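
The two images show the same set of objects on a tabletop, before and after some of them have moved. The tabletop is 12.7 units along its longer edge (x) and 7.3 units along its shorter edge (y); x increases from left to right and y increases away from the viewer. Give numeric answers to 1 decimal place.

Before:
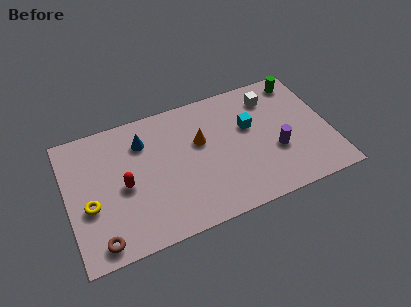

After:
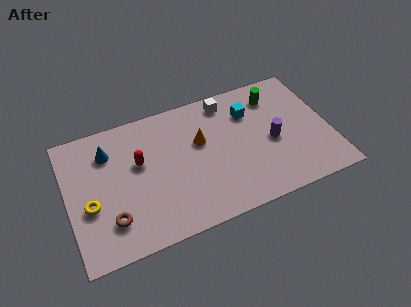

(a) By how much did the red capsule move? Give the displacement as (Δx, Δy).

(0.8, 1.0)

From the two frames, the red capsule sits at roughly (2.7, 3.4) before and (3.5, 4.4) after.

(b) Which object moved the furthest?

the white cube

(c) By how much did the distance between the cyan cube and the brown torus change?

-0.5

They were about 8.4 units apart before and 7.9 after — 0.5 units closer together.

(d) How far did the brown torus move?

1.1

From (1.3, 0.9) to (1.9, 1.8), the brown torus covered √(0.6² + 0.9²) ≈ 1.1 units.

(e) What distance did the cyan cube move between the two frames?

0.8

The cyan cube was near (8.9, 4.5) before and (9.0, 5.3) after, so it travelled √(0.1² + 0.8²) ≈ 0.8 units.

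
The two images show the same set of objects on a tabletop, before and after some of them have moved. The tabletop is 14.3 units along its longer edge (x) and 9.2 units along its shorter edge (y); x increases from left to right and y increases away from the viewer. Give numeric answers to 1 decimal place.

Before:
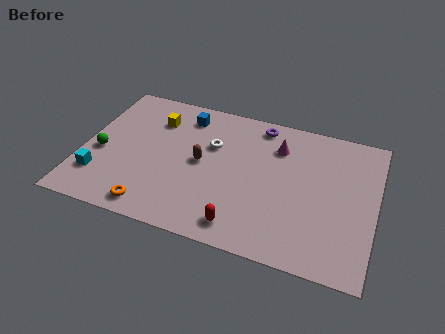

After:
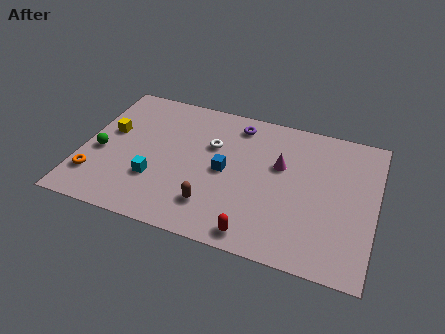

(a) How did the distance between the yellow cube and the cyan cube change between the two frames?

-1.6

The distance was about 5.1 in the first image and 3.5 in the second, so they moved 1.6 units closer together.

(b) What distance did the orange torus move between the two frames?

3.2

The orange torus moved from about (3.8, 1.1) to (0.8, 2.2), a distance of √(3.0² + 1.1²) ≈ 3.2.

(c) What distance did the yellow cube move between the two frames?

2.6

The yellow cube was near (3.3, 6.9) before and (1.2, 5.4) after, so it travelled √(2.1² + 1.5²) ≈ 2.6 units.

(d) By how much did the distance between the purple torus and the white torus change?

-0.9

The distance was about 3.0 in the first image and 2.1 in the second, so they moved 0.9 units closer together.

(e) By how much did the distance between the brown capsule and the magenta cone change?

+0.5

Before: roughly 4.2 units apart; after: 4.7. That's 0.5 units further apart.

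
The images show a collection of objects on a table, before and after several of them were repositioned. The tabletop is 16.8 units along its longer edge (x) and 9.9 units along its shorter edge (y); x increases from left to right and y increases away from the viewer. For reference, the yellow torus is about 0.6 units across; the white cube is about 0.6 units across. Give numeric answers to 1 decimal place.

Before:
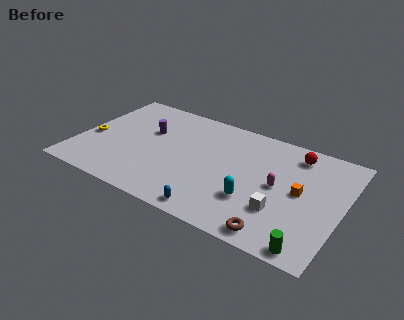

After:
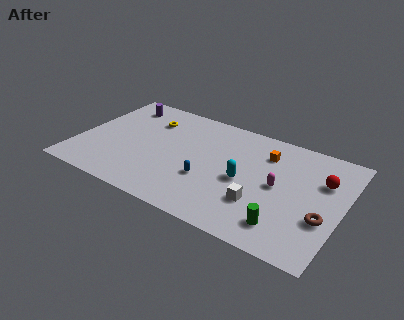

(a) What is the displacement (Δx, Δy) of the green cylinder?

(-1.7, 1.0)

The green cylinder started near (15.3, 0.9) and ended near (13.6, 1.9).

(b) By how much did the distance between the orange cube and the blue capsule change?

-1.3

The distance was about 6.4 in the first image and 5.1 in the second, so they moved 1.3 units closer together.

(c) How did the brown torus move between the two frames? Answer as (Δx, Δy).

(2.6, 2.4)

From the two frames, the brown torus sits at roughly (13.2, 1.1) before and (15.8, 3.5) after.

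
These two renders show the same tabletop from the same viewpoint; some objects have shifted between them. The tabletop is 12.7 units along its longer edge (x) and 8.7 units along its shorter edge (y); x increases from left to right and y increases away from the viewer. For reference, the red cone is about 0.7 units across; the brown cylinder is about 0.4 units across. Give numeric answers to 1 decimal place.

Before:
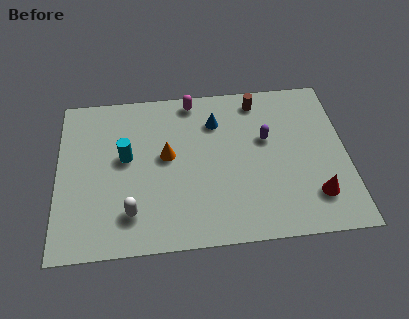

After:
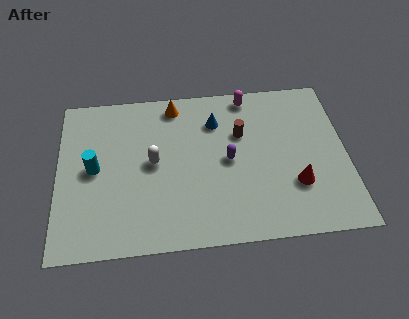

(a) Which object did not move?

the blue cone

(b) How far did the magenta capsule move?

2.5

The magenta capsule was near (6.0, 7.8) before and (8.5, 7.8) after, so it travelled √(2.5² + 0.0²) ≈ 2.5 units.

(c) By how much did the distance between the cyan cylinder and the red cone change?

+0.3

They were about 8.7 units apart before and 9.0 after — 0.3 units further apart.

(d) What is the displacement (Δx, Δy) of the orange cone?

(0.4, 2.8)

The orange cone started near (4.8, 4.8) and ended near (5.2, 7.6).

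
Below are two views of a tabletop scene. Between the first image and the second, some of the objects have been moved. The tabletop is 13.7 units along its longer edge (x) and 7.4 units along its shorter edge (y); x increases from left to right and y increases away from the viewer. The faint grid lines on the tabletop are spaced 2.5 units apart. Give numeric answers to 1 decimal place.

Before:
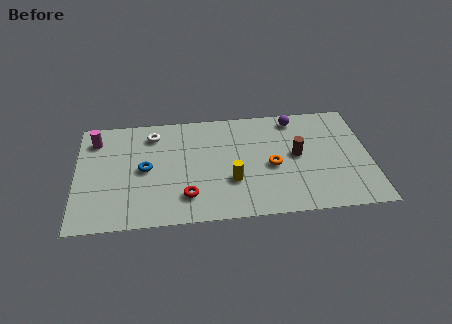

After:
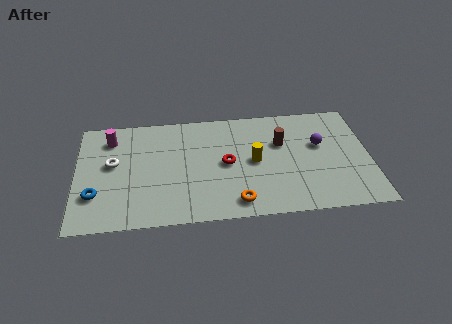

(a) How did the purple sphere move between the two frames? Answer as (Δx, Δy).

(1.1, -1.9)

From the two frames, the purple sphere sits at roughly (10.3, 6.4) before and (11.4, 4.5) after.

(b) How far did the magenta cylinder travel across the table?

0.7

The magenta cylinder moved from about (0.9, 5.9) to (1.6, 5.9), a distance of √(0.7² + 0.0²) ≈ 0.7.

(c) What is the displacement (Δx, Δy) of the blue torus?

(-2.3, -1.5)

The blue torus started near (3.2, 3.7) and ended near (0.9, 2.2).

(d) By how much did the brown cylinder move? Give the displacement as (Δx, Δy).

(-0.7, 0.9)

From the two frames, the brown cylinder sits at roughly (10.3, 3.9) before and (9.6, 4.8) after.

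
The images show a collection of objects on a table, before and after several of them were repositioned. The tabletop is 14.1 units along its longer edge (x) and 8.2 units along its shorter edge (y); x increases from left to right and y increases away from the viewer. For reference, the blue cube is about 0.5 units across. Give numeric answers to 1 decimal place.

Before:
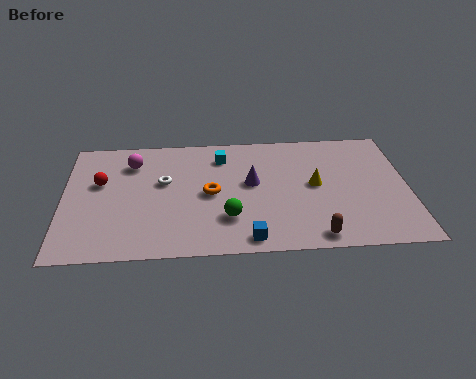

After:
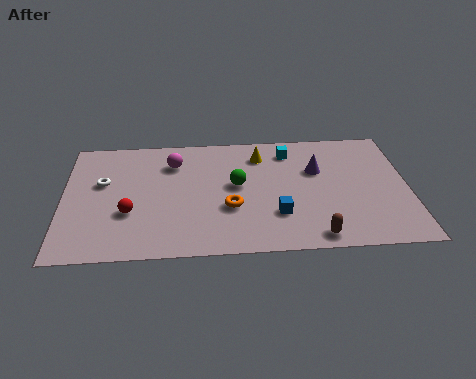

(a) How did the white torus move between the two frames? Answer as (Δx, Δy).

(-2.5, 0.1)

The white torus started near (4.1, 4.9) and ended near (1.6, 5.0).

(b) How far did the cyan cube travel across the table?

2.8

The cyan cube moved from about (6.5, 6.5) to (9.3, 6.7), a distance of √(2.8² + 0.2²) ≈ 2.8.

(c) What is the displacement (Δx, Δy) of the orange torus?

(0.8, -1.0)

From the two frames, the orange torus sits at roughly (6.0, 4.0) before and (6.8, 3.0) after.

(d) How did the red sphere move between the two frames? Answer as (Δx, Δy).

(1.2, -2.1)

The red sphere was at about (1.5, 5.0) and moved to about (2.7, 2.9).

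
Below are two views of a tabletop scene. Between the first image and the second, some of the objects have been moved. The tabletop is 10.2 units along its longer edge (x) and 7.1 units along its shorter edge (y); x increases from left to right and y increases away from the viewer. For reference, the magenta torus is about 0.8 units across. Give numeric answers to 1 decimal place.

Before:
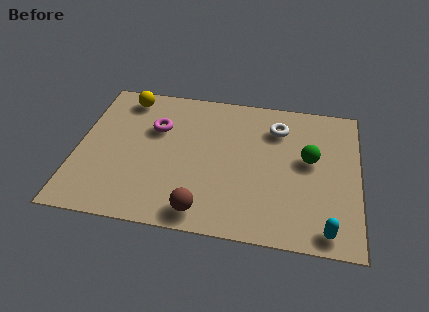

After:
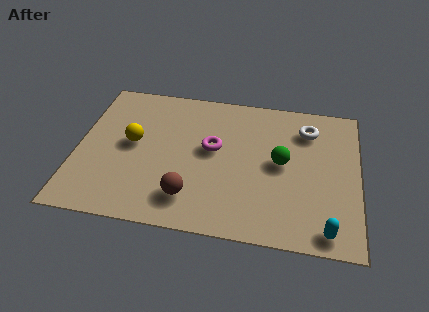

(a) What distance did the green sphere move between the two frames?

1.0

From (8.4, 4.0) to (7.4, 3.7), the green sphere covered √(1.0² + 0.3²) ≈ 1.0 units.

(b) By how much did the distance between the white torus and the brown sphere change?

+0.6

They were about 5.1 units apart before and 5.7 after — 0.6 units further apart.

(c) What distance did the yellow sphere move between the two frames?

2.3

From (1.6, 6.1) to (2.0, 3.8), the yellow sphere covered √(0.4² + 2.3²) ≈ 2.3 units.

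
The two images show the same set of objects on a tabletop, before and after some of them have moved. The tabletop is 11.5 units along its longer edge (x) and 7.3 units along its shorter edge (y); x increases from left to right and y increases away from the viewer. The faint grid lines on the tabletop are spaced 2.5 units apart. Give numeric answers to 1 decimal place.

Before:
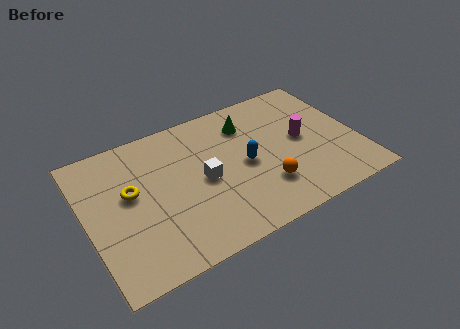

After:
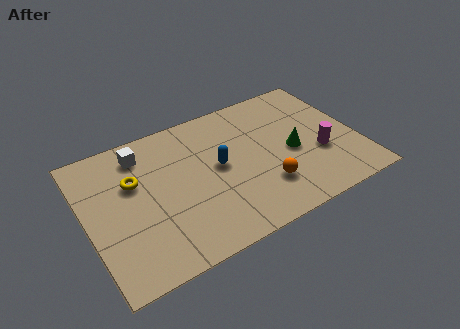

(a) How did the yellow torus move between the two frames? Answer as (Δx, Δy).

(0.2, 0.5)

The yellow torus was at about (1.9, 4.2) and moved to about (2.1, 4.7).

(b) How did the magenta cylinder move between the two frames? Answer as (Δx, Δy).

(0.6, -1.1)

The magenta cylinder was at about (9.2, 3.8) and moved to about (9.8, 2.7).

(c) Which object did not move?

the orange sphere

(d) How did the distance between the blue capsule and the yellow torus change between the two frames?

-1.3

Before: roughly 4.9 units apart; after: 3.6. That's 1.3 units closer together.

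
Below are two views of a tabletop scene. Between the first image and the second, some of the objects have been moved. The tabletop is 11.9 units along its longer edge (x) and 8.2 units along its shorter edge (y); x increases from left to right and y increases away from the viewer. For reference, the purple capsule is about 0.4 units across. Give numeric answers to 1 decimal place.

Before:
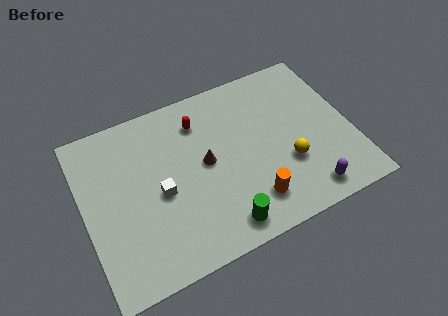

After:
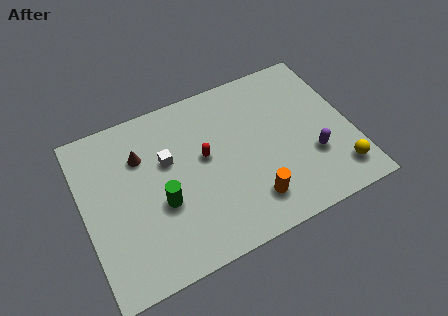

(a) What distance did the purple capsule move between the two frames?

1.7

The purple capsule was near (9.5, 1.1) before and (10.0, 2.7) after, so it travelled √(0.5² + 1.6²) ≈ 1.7 units.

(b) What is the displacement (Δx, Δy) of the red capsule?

(0.0, -1.8)

The red capsule started near (5.4, 6.4) and ended near (5.4, 4.6).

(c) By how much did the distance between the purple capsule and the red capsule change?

-1.7

The distance was about 6.7 in the first image and 5.0 in the second, so they moved 1.7 units closer together.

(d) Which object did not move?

the orange cylinder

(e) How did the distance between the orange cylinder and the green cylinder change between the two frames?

+2.6

The distance was about 1.5 in the first image and 4.1 in the second, so they moved 2.6 units further apart.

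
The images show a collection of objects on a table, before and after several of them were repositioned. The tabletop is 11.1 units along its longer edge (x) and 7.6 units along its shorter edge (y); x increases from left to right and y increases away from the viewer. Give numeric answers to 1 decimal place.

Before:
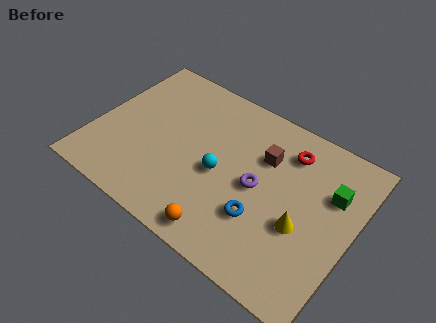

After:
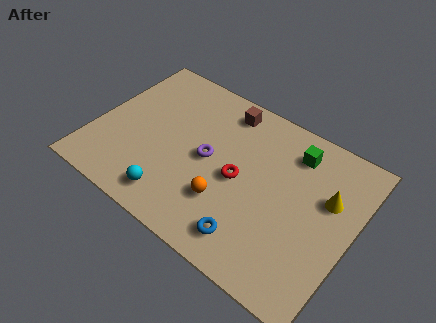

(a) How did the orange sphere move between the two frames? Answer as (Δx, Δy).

(-0.2, 1.4)

From the two frames, the orange sphere sits at roughly (6.2, 0.9) before and (6.0, 2.3) after.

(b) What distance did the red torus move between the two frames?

2.9

The red torus moved from about (8.0, 6.0) to (6.3, 3.6), a distance of √(1.7² + 2.4²) ≈ 2.9.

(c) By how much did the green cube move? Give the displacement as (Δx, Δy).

(-1.8, 1.0)

From the two frames, the green cube sits at roughly (10.0, 5.1) before and (8.2, 6.1) after.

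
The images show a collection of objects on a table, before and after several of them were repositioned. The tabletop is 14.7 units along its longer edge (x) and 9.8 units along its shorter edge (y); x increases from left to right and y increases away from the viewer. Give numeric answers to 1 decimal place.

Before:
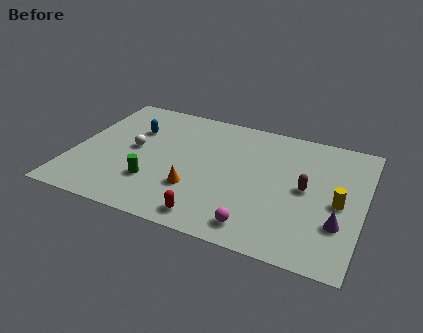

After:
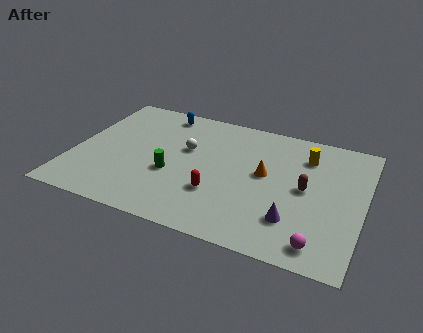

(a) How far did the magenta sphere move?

3.1

The magenta sphere was near (9.7, 1.4) before and (12.8, 1.3) after, so it travelled √(3.1² + 0.1²) ≈ 3.1 units.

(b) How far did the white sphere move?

2.8

From (3.0, 5.1) to (5.6, 6.0), the white sphere covered √(2.6² + 0.9²) ≈ 2.8 units.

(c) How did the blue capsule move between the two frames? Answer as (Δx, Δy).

(1.2, 1.9)

The blue capsule was at about (2.8, 6.7) and moved to about (4.0, 8.6).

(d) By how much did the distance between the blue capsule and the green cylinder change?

+0.7

The distance was about 4.2 in the first image and 4.9 in the second, so they moved 0.7 units further apart.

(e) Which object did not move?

the brown capsule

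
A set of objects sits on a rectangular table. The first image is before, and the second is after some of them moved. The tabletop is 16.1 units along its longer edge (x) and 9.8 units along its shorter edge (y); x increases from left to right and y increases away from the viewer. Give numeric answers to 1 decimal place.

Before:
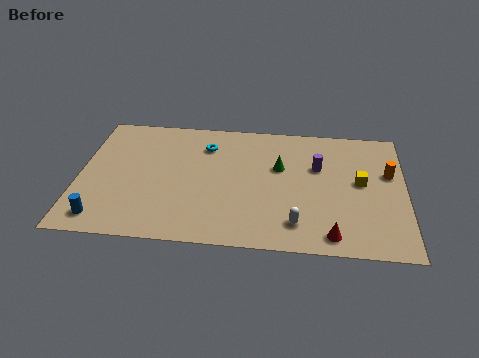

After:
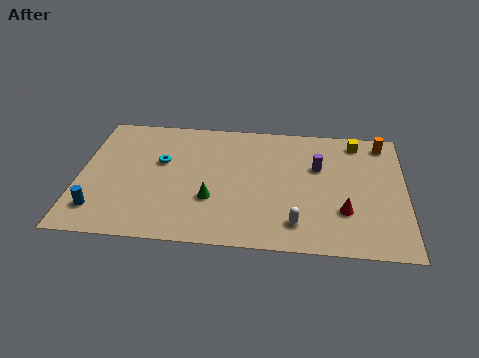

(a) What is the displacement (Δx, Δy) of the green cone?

(-3.3, -2.8)

From the two frames, the green cone sits at roughly (9.9, 6.1) before and (6.6, 3.3) after.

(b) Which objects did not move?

the white capsule and the purple cylinder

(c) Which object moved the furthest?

the green cone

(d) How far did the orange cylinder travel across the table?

2.4

From (15.3, 6.1) to (15.0, 8.5), the orange cylinder covered √(0.3² + 2.4²) ≈ 2.4 units.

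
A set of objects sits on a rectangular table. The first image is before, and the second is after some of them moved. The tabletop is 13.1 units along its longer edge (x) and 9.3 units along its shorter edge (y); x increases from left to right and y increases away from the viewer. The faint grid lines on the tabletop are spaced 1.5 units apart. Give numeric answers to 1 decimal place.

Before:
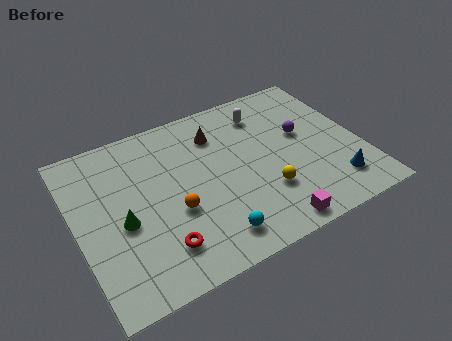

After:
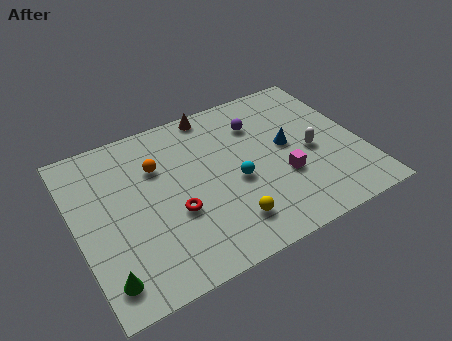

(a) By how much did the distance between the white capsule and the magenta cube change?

-4.8

The distance was about 6.5 in the first image and 1.7 in the second, so they moved 4.8 units closer together.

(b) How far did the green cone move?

2.7

The green cone was near (2.0, 4.0) before and (0.9, 1.5) after, so it travelled √(1.1² + 2.5²) ≈ 2.7 units.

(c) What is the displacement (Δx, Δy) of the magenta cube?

(1.0, 2.4)

The magenta cube was at about (8.3, 0.9) and moved to about (9.3, 3.3).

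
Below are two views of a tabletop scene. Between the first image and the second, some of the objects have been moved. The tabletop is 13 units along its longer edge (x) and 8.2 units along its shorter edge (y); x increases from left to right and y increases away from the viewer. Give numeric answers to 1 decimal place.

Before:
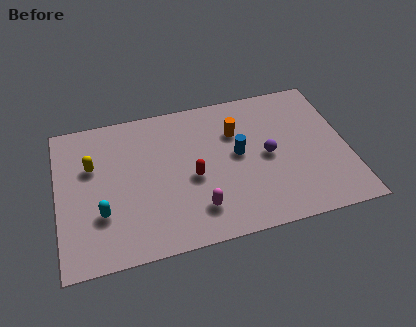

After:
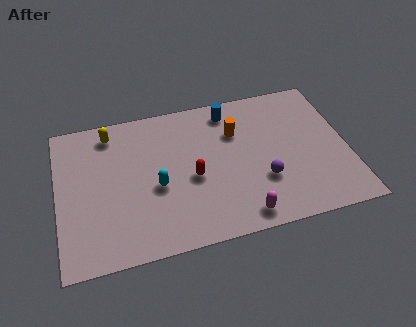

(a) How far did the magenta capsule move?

2.1

The magenta capsule was near (6.1, 1.8) before and (8.0, 1.0) after, so it travelled √(1.9² + 0.8²) ≈ 2.1 units.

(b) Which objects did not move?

the red capsule and the orange cylinder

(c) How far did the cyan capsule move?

2.7

From (1.9, 2.6) to (4.4, 3.5), the cyan capsule covered √(2.5² + 0.9²) ≈ 2.7 units.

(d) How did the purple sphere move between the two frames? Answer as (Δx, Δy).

(-0.3, -1.3)

The purple sphere was at about (9.4, 4.0) and moved to about (9.1, 2.7).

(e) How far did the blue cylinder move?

2.6

The blue cylinder was near (8.1, 4.4) before and (7.9, 7.0) after, so it travelled √(0.2² + 2.6²) ≈ 2.6 units.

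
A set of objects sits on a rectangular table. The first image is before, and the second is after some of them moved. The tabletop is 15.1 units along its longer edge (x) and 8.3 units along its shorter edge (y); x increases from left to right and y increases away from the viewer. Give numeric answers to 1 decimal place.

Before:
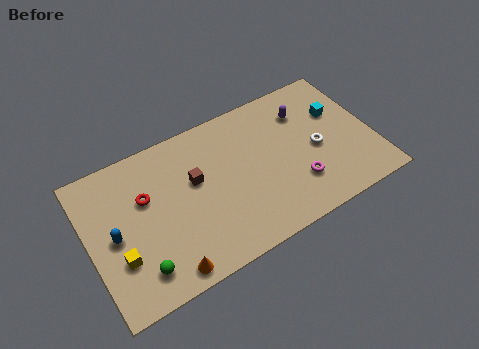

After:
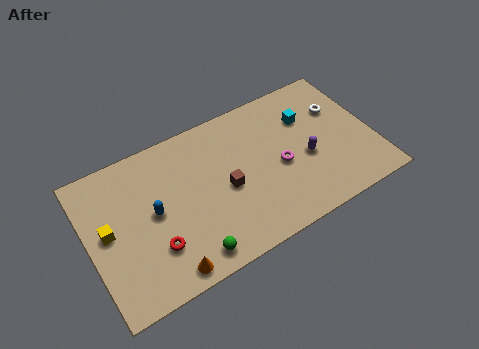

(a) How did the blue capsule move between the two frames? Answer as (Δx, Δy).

(2.1, 0.3)

The blue capsule was at about (1.3, 4.0) and moved to about (3.4, 4.3).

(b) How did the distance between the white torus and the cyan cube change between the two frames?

-0.4

Before: roughly 2.1 units apart; after: 1.7. That's 0.4 units closer together.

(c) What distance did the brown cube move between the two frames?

1.9

From (5.7, 5.0) to (7.2, 3.8), the brown cube covered √(1.5² + 1.2²) ≈ 1.9 units.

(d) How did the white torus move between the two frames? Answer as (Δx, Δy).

(1.5, 1.8)

The white torus started near (12.1, 3.8) and ended near (13.6, 5.6).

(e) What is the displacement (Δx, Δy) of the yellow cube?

(-0.4, 1.7)

The yellow cube was at about (1.4, 2.7) and moved to about (1.0, 4.4).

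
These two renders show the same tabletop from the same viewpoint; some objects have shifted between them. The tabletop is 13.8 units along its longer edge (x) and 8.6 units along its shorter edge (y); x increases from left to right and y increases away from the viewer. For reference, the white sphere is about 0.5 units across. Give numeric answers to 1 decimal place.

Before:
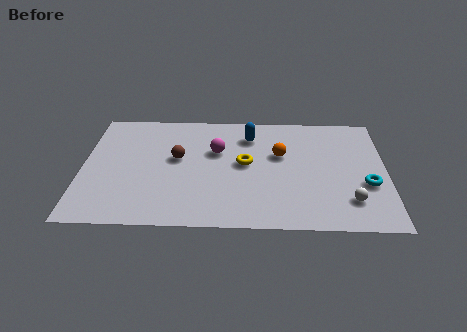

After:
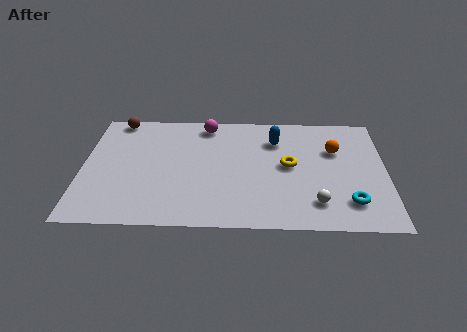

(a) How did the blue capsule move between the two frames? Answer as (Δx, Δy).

(1.2, -0.3)

The blue capsule was at about (7.6, 6.7) and moved to about (8.8, 6.4).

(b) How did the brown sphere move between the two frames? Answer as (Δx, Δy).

(-2.8, 2.9)

From the two frames, the brown sphere sits at roughly (4.3, 4.9) before and (1.5, 7.8) after.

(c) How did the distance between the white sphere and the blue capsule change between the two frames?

-1.6

Before: roughly 6.5 units apart; after: 4.9. That's 1.6 units closer together.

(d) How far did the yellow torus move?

2.0

From (7.4, 4.6) to (9.4, 4.5), the yellow torus covered √(2.0² + 0.1²) ≈ 2.0 units.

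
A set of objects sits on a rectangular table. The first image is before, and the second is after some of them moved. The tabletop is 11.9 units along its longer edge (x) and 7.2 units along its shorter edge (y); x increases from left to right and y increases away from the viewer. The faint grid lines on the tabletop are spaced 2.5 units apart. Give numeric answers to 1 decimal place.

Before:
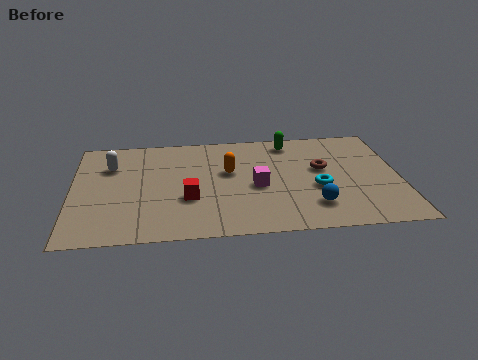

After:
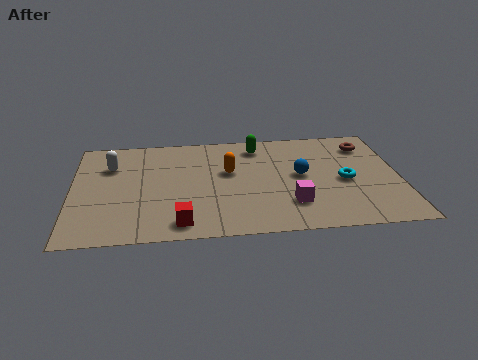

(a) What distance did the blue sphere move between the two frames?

2.1

The blue sphere moved from about (8.7, 1.7) to (8.3, 3.8), a distance of √(0.4² + 2.1²) ≈ 2.1.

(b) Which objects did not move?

the orange capsule and the white capsule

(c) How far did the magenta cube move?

1.8

The magenta cube moved from about (6.7, 3.2) to (7.9, 1.9), a distance of √(1.2² + 1.3²) ≈ 1.8.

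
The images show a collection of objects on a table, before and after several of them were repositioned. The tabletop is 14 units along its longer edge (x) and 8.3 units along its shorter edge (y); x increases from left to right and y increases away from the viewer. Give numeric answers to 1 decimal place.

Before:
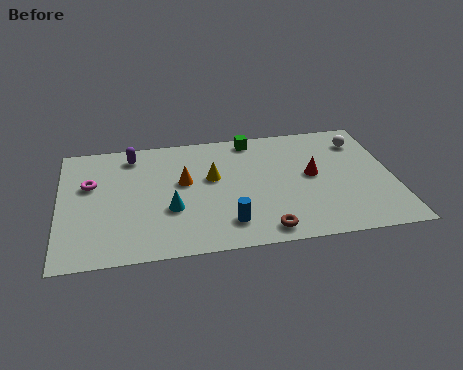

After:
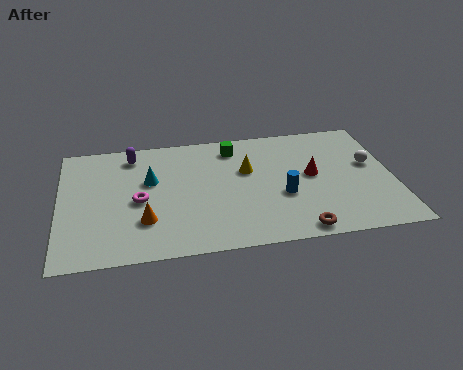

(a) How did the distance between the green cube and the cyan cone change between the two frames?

-1.7

Before: roughly 5.7 units apart; after: 4.0. That's 1.7 units closer together.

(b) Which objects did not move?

the red cone and the purple capsule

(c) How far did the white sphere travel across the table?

1.7

The white sphere was near (12.8, 6.5) before and (13.1, 4.8) after, so it travelled √(0.3² + 1.7²) ≈ 1.7 units.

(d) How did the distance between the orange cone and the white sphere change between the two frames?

+2.1

They were about 7.8 units apart before and 9.9 after — 2.1 units further apart.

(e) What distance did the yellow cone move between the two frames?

1.5

The yellow cone moved from about (6.4, 4.9) to (7.9, 5.2), a distance of √(1.5² + 0.3²) ≈ 1.5.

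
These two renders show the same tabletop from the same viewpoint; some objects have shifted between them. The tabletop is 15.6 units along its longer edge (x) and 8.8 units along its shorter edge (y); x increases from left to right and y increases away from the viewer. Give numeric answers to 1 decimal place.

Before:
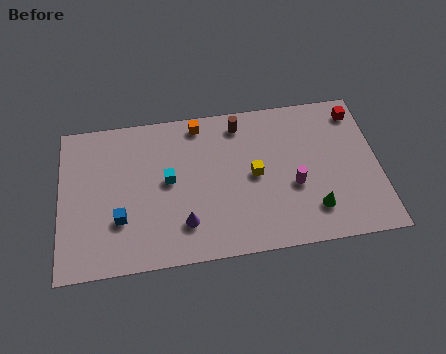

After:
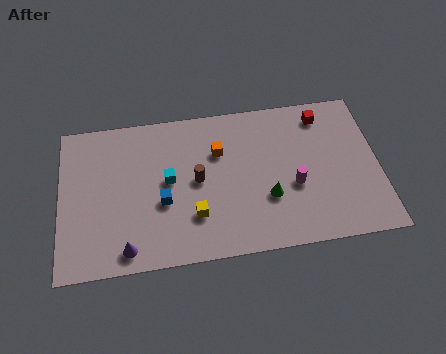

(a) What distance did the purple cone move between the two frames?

3.0

The purple cone was near (6.0, 2.1) before and (3.2, 1.1) after, so it travelled √(2.8² + 1.0²) ≈ 3.0 units.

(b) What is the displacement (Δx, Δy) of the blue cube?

(2.1, 0.7)

The blue cube was at about (2.9, 2.8) and moved to about (5.0, 3.5).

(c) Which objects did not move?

the magenta cylinder and the cyan cube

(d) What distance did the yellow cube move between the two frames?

3.6

The yellow cube was near (9.5, 4.4) before and (6.5, 2.5) after, so it travelled √(3.0² + 1.9²) ≈ 3.6 units.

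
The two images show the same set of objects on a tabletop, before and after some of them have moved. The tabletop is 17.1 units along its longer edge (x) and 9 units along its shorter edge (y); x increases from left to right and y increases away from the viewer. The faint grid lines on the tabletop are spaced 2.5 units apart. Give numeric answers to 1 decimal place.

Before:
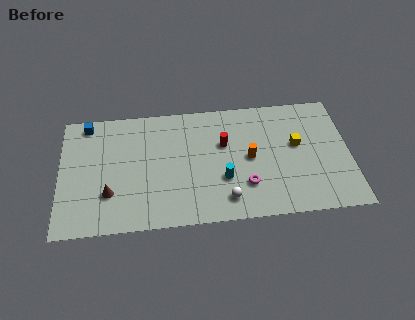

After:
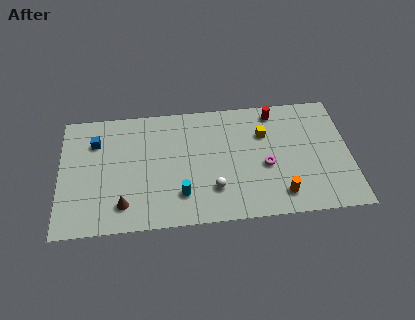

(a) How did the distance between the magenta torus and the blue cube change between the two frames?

-0.4

Before: roughly 10.8 units apart; after: 10.4. That's 0.4 units closer together.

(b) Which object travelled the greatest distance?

the red cylinder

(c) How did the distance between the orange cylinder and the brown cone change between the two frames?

+0.7

The distance was about 8.5 in the first image and 9.2 in the second, so they moved 0.7 units further apart.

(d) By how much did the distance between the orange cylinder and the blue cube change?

+1.7

The distance was about 10.2 in the first image and 11.9 in the second, so they moved 1.7 units further apart.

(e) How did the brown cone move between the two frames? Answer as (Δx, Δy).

(0.8, -0.9)

The brown cone started near (2.9, 2.7) and ended near (3.7, 1.8).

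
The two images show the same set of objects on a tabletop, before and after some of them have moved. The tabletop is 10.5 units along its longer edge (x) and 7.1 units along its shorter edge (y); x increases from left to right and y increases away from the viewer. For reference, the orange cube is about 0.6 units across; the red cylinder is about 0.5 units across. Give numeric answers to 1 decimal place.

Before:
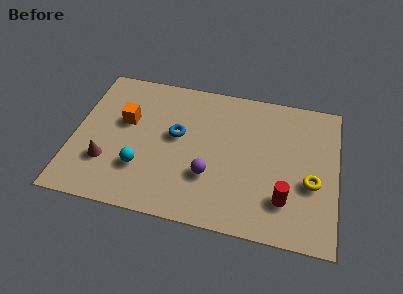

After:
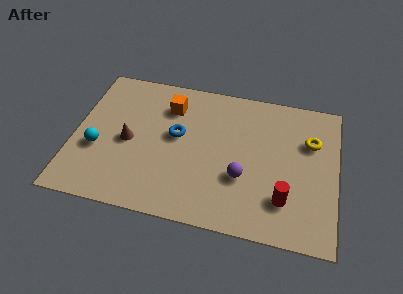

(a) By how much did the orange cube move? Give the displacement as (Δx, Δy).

(1.7, 1.1)

The orange cube was at about (2.0, 4.3) and moved to about (3.7, 5.4).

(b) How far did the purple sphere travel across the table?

1.3

From (5.5, 2.3) to (6.8, 2.5), the purple sphere covered √(1.3² + 0.2²) ≈ 1.3 units.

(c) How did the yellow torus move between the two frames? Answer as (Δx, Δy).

(-0.1, 2.0)

The yellow torus started near (9.5, 2.8) and ended near (9.4, 4.8).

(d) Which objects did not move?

the blue torus and the red cylinder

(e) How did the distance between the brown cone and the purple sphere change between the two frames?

+0.6

The distance was about 4.1 in the first image and 4.7 in the second, so they moved 0.6 units further apart.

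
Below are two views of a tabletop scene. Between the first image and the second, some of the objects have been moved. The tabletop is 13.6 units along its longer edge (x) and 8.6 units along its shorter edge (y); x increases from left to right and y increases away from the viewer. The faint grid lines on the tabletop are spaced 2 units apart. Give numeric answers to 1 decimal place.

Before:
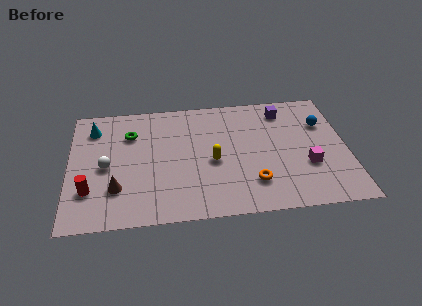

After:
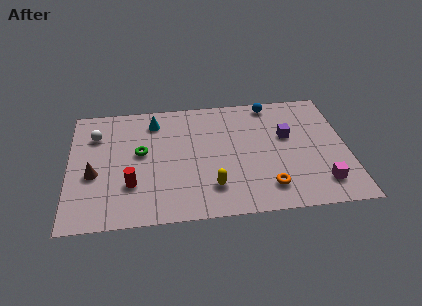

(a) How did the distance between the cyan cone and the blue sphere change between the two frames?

-5.5

Before: roughly 11.3 units apart; after: 5.8. That's 5.5 units closer together.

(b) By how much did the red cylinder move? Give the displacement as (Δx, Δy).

(2.0, 0.2)

The red cylinder started near (1.0, 2.4) and ended near (3.0, 2.6).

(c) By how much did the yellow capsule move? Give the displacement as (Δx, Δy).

(-0.1, -1.8)

The yellow capsule was at about (7.0, 3.8) and moved to about (6.9, 2.0).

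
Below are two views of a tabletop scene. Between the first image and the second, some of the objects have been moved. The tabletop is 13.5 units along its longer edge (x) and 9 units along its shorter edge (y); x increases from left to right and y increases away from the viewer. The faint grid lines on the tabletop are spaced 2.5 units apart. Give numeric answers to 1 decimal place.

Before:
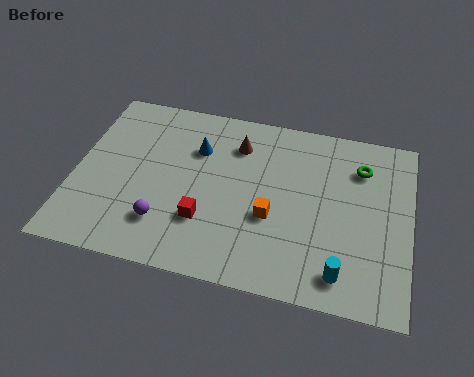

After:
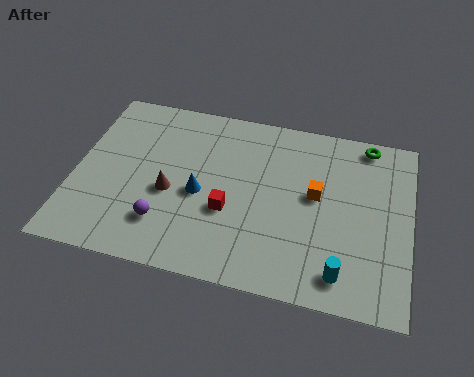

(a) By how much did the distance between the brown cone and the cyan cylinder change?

+0.3

They were about 7.1 units apart before and 7.4 after — 0.3 units further apart.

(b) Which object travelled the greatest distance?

the brown cone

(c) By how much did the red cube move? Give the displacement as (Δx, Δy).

(0.9, 0.7)

The red cube started near (5.4, 2.7) and ended near (6.3, 3.4).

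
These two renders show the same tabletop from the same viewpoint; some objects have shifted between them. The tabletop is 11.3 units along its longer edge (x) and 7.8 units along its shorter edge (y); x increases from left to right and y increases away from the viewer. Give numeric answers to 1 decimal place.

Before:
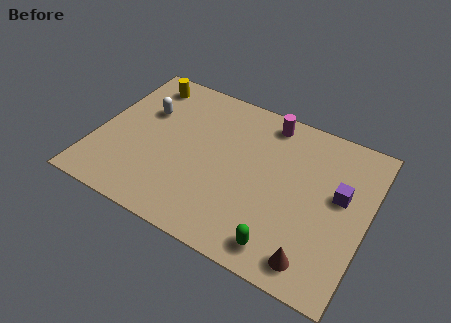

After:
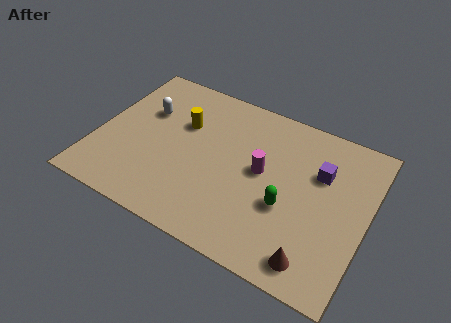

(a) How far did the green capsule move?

1.9

From (8.2, 1.1) to (8.1, 3.0), the green capsule covered √(0.1² + 1.9²) ≈ 1.9 units.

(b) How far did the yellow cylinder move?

2.4

The yellow cylinder was near (1.5, 6.6) before and (3.4, 5.1) after, so it travelled √(1.9² + 1.5²) ≈ 2.4 units.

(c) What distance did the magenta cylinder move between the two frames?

2.6

The magenta cylinder was near (6.8, 6.8) before and (6.9, 4.2) after, so it travelled √(0.1² + 2.6²) ≈ 2.6 units.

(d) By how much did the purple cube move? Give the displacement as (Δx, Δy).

(-0.9, 0.7)

The purple cube started near (10.1, 4.5) and ended near (9.2, 5.2).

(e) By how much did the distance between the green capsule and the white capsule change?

-0.9

They were about 7.5 units apart before and 6.6 after — 0.9 units closer together.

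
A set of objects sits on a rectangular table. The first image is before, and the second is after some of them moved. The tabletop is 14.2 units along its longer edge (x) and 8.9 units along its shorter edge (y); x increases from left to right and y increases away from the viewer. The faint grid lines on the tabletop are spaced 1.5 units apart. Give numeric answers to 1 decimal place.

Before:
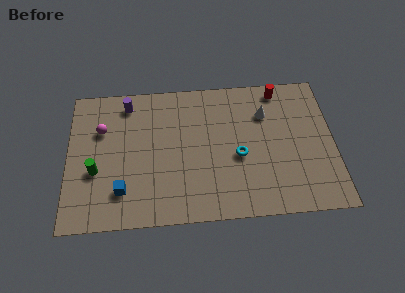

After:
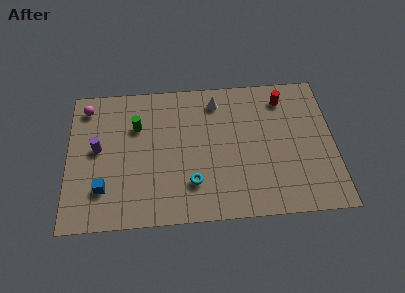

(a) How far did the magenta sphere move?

1.7

The magenta sphere moved from about (1.8, 6.0) to (1.0, 7.5), a distance of √(0.8² + 1.5²) ≈ 1.7.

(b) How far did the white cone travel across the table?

2.8

From (10.6, 6.4) to (8.0, 7.4), the white cone covered √(2.6² + 1.0²) ≈ 2.8 units.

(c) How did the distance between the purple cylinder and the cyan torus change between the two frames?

-1.4

The distance was about 7.0 in the first image and 5.6 in the second, so they moved 1.4 units closer together.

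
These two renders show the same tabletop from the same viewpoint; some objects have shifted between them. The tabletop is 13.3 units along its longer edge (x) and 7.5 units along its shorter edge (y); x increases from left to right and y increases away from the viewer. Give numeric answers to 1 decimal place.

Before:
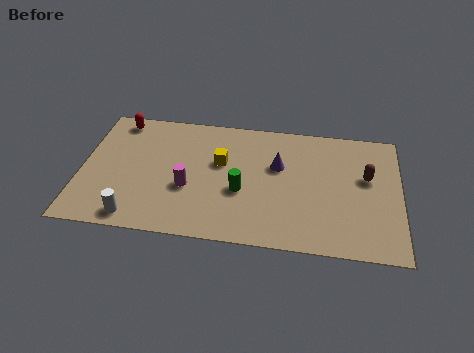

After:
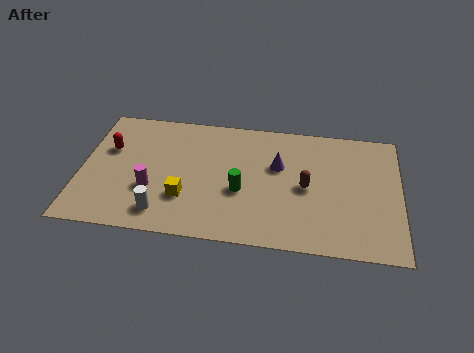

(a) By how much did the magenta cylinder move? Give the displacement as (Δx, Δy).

(-1.5, -0.3)

The magenta cylinder started near (4.5, 2.9) and ended near (3.0, 2.6).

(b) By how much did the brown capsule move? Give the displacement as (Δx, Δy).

(-2.5, -0.9)

The brown capsule started near (11.9, 4.5) and ended near (9.4, 3.6).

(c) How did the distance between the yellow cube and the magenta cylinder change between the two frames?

-0.7

They were about 2.1 units apart before and 1.4 after — 0.7 units closer together.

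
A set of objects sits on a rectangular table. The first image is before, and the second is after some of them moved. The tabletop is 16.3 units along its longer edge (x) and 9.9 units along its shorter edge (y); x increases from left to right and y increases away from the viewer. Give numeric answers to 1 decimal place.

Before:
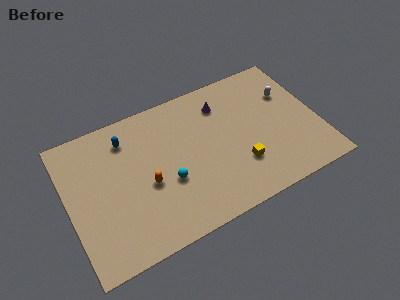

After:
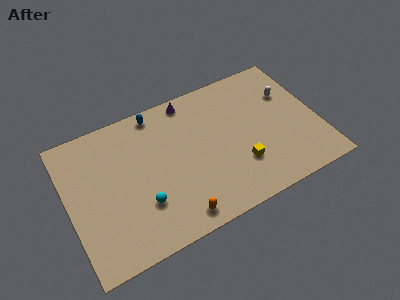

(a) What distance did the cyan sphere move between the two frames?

2.0

The cyan sphere moved from about (6.3, 3.8) to (4.5, 3.0), a distance of √(1.8² + 0.8²) ≈ 2.0.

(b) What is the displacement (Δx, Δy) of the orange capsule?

(1.5, -3.0)

The orange capsule was at about (5.0, 4.2) and moved to about (6.5, 1.2).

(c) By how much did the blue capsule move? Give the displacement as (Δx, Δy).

(2.1, 1.0)

The blue capsule was at about (4.1, 7.9) and moved to about (6.2, 8.9).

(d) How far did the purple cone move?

2.3

From (10.4, 7.7) to (8.4, 8.9), the purple cone covered √(2.0² + 1.2²) ≈ 2.3 units.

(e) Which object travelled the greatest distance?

the orange capsule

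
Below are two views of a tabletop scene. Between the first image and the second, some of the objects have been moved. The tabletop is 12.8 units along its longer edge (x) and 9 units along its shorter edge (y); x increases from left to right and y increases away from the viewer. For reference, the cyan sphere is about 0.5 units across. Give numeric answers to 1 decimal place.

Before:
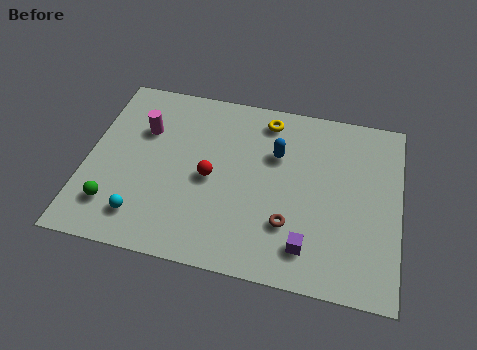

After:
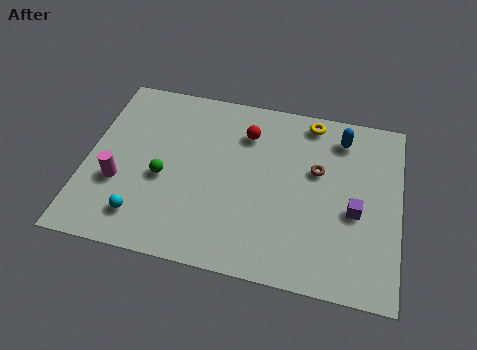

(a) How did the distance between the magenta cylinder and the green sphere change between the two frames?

-2.3

Before: roughly 4.2 units apart; after: 1.9. That's 2.3 units closer together.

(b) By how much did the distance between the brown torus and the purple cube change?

+1.1

They were about 1.2 units apart before and 2.3 after — 1.1 units further apart.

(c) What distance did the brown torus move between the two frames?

3.1

The brown torus was near (8.4, 2.6) before and (9.4, 5.5) after, so it travelled √(1.0² + 2.9²) ≈ 3.1 units.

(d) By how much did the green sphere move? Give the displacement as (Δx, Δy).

(1.9, 1.8)

The green sphere started near (1.3, 2.0) and ended near (3.2, 3.8).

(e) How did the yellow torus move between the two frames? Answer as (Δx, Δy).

(1.8, 0.3)

The yellow torus started near (7.2, 7.7) and ended near (9.0, 8.0).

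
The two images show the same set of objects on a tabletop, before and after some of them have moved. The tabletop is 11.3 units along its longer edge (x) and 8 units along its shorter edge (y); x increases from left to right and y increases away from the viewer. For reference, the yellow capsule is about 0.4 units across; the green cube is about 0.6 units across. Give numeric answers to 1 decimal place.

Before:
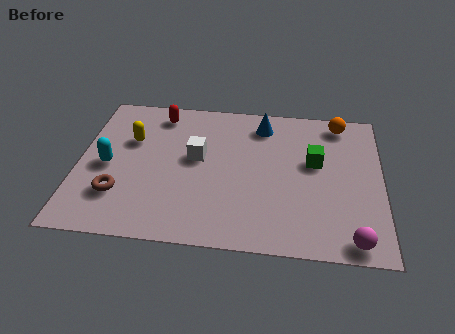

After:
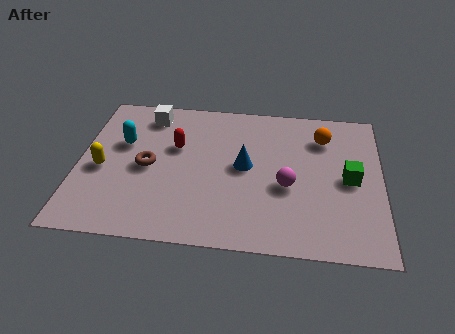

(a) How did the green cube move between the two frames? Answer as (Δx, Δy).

(1.3, -0.8)

The green cube started near (8.8, 4.7) and ended near (10.1, 3.9).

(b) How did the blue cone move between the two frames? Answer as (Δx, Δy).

(-0.6, -2.4)

The blue cone was at about (6.8, 6.6) and moved to about (6.2, 4.2).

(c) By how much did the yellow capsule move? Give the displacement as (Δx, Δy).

(-1.0, -1.7)

The yellow capsule was at about (1.9, 5.2) and moved to about (0.9, 3.5).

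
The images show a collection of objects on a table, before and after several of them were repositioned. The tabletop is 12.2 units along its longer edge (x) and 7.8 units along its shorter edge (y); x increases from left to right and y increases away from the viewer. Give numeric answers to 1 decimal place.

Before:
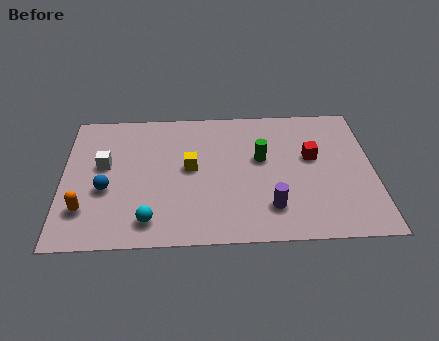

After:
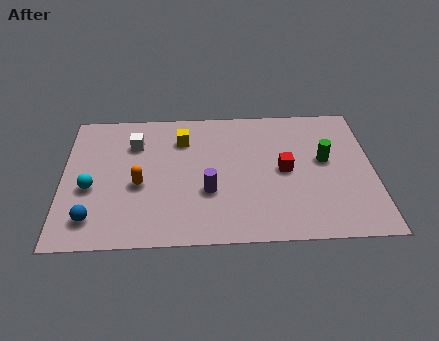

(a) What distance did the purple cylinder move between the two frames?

2.6

The purple cylinder was near (8.1, 1.8) before and (5.7, 2.8) after, so it travelled √(2.4² + 1.0²) ≈ 2.6 units.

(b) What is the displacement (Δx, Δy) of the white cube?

(1.2, 1.2)

The white cube started near (1.6, 4.5) and ended near (2.8, 5.7).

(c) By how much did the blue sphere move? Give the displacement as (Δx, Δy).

(-0.5, -1.6)

The blue sphere started near (1.7, 3.1) and ended near (1.2, 1.5).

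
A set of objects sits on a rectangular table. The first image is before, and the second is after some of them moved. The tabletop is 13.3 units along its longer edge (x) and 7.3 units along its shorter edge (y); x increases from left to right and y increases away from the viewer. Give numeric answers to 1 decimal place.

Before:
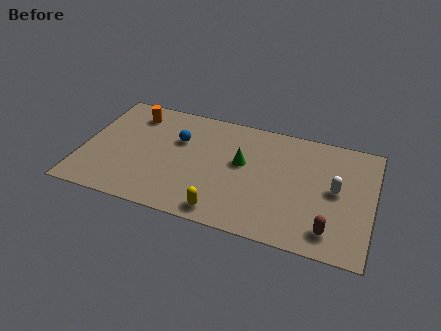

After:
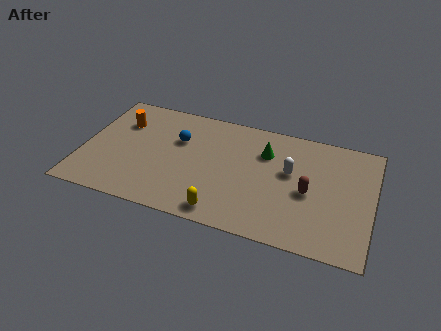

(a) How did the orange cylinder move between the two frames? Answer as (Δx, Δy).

(-0.5, -0.7)

From the two frames, the orange cylinder sits at roughly (2.1, 5.9) before and (1.6, 5.2) after.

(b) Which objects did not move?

the yellow capsule and the blue sphere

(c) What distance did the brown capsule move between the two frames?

2.3

The brown capsule was near (11.5, 1.3) before and (10.4, 3.3) after, so it travelled √(1.1² + 2.0²) ≈ 2.3 units.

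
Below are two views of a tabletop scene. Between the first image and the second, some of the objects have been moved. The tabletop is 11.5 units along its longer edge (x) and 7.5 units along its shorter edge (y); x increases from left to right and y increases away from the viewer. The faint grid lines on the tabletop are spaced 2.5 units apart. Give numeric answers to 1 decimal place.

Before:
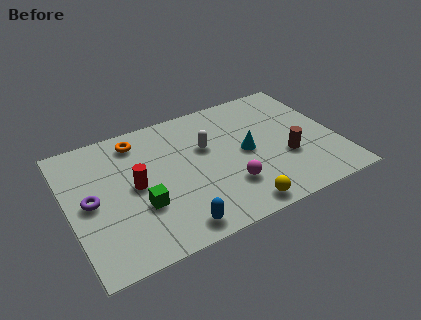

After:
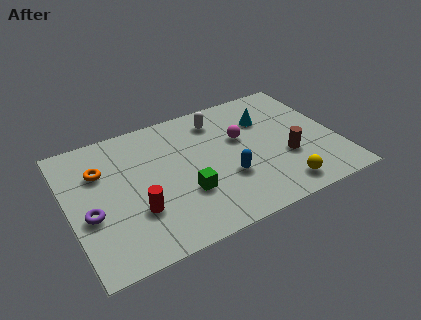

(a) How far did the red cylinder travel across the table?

1.4

From (2.8, 3.8) to (2.7, 2.4), the red cylinder covered √(0.1² + 1.4²) ≈ 1.4 units.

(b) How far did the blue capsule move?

3.0

The blue capsule moved from about (4.1, 0.9) to (6.6, 2.6), a distance of √(2.5² + 1.7²) ≈ 3.0.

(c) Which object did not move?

the brown cylinder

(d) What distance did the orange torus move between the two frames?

2.0

The orange torus moved from about (3.2, 6.3) to (1.5, 5.2), a distance of √(1.7² + 1.1²) ≈ 2.0.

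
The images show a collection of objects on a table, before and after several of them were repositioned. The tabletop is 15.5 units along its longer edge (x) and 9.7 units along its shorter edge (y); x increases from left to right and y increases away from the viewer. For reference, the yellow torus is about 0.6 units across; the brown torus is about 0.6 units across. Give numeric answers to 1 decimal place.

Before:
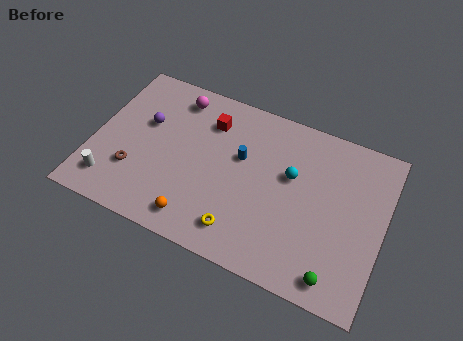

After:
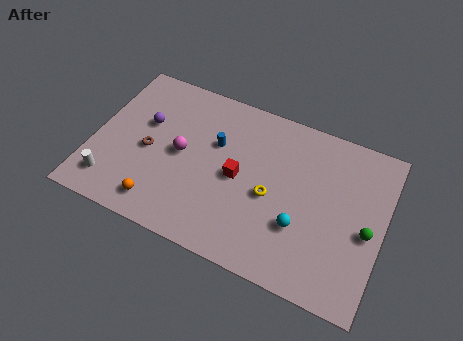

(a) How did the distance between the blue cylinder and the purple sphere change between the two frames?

-1.4

Before: roughly 5.2 units apart; after: 3.8. That's 1.4 units closer together.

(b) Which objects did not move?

the white cylinder and the purple sphere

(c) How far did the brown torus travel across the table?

1.6

From (2.4, 2.9) to (3.0, 4.4), the brown torus covered √(0.6² + 1.5²) ≈ 1.6 units.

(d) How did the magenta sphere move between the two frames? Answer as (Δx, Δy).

(0.7, -3.3)

The magenta sphere started near (4.0, 8.2) and ended near (4.7, 4.9).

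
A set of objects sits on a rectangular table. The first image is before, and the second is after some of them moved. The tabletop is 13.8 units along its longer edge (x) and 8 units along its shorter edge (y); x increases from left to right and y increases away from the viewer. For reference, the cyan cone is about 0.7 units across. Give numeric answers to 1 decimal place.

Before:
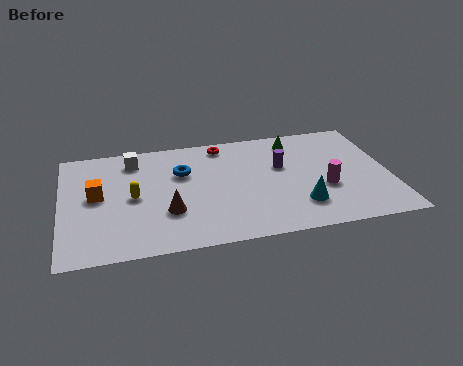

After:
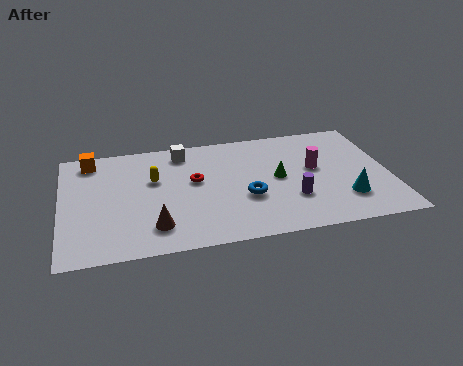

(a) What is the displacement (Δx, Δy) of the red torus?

(-1.3, -2.4)

From the two frames, the red torus sits at roughly (6.9, 7.0) before and (5.6, 4.6) after.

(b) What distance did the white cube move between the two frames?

2.1

From (3.1, 6.6) to (5.2, 6.8), the white cube covered √(2.1² + 0.2²) ≈ 2.1 units.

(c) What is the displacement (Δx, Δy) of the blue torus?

(2.6, -2.3)

The blue torus started near (5.1, 5.3) and ended near (7.7, 3.0).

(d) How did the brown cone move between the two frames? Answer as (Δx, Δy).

(-0.6, -0.9)

The brown cone started near (4.4, 2.6) and ended near (3.8, 1.7).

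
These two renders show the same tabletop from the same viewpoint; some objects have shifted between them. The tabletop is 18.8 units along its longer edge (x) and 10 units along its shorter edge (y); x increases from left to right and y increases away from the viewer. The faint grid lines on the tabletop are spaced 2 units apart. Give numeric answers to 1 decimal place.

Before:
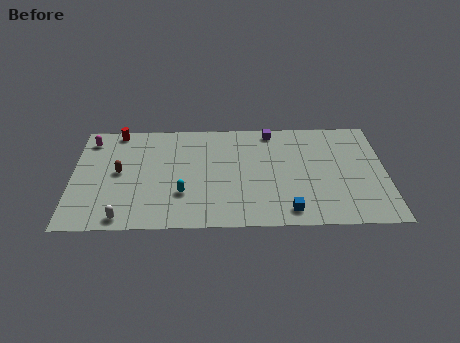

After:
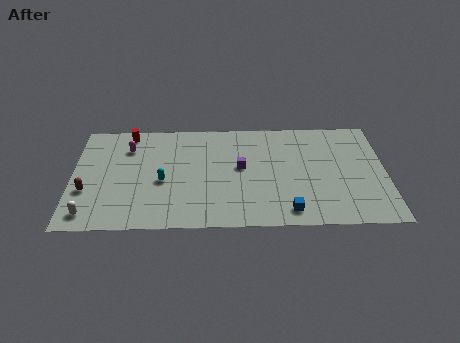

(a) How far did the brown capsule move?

2.5

The brown capsule was near (2.8, 5.2) before and (0.9, 3.5) after, so it travelled √(1.9² + 1.7²) ≈ 2.5 units.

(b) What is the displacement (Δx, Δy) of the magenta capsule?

(2.3, -0.8)

The magenta capsule started near (1.0, 8.3) and ended near (3.3, 7.5).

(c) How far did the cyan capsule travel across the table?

1.7

The cyan capsule moved from about (6.6, 3.1) to (5.4, 4.3), a distance of √(1.2² + 1.2²) ≈ 1.7.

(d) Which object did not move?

the blue cube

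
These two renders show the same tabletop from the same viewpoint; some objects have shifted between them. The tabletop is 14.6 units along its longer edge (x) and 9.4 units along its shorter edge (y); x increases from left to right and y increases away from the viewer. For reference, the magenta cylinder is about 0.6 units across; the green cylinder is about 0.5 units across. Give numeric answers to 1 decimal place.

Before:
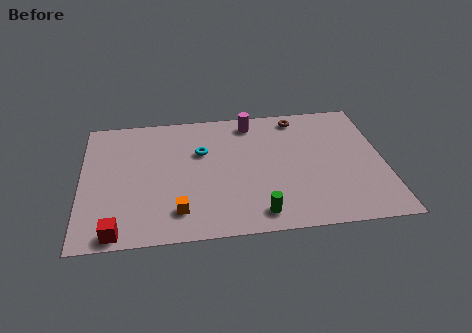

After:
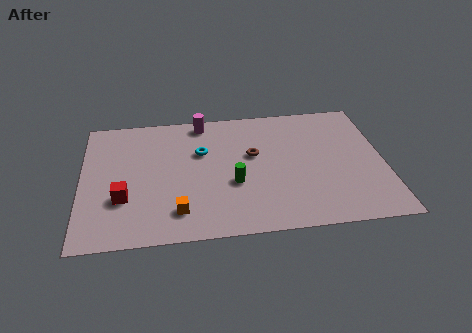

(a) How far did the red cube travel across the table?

2.3

From (1.7, 0.8) to (2.0, 3.1), the red cube covered √(0.3² + 2.3²) ≈ 2.3 units.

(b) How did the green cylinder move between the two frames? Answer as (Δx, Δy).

(-1.1, 2.3)

The green cylinder was at about (8.4, 1.3) and moved to about (7.3, 3.6).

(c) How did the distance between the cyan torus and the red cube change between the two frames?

-1.9

They were about 6.7 units apart before and 4.8 after — 1.9 units closer together.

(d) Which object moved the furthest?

the brown torus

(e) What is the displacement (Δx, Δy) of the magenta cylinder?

(-2.4, 0.3)

The magenta cylinder started near (8.3, 8.1) and ended near (5.9, 8.4).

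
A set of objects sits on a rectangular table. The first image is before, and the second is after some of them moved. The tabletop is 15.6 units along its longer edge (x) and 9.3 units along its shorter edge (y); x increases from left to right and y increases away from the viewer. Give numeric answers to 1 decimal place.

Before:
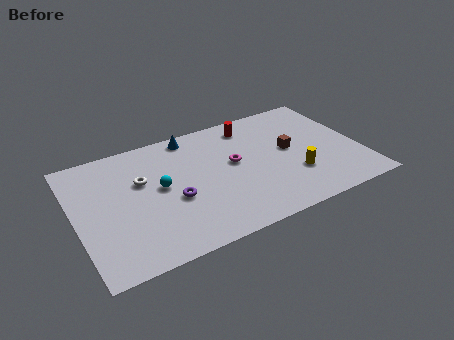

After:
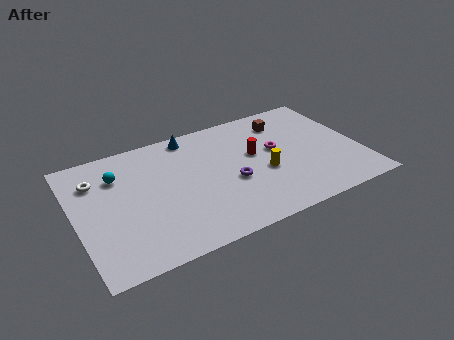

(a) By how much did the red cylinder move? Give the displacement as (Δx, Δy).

(-0.1, -2.4)

The red cylinder was at about (10.0, 7.8) and moved to about (9.9, 5.4).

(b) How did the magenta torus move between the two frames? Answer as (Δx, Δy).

(2.4, 0.1)

The magenta torus started near (8.7, 5.2) and ended near (11.1, 5.3).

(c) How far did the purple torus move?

3.2

From (5.2, 3.8) to (8.4, 3.8), the purple torus covered √(3.2² + 0.0²) ≈ 3.2 units.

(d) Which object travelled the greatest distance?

the purple torus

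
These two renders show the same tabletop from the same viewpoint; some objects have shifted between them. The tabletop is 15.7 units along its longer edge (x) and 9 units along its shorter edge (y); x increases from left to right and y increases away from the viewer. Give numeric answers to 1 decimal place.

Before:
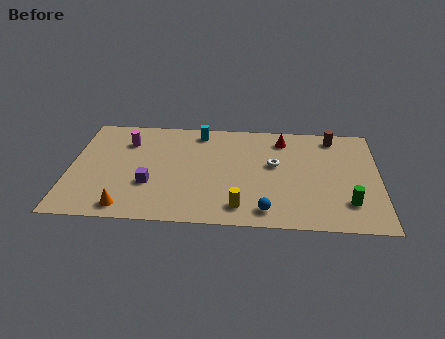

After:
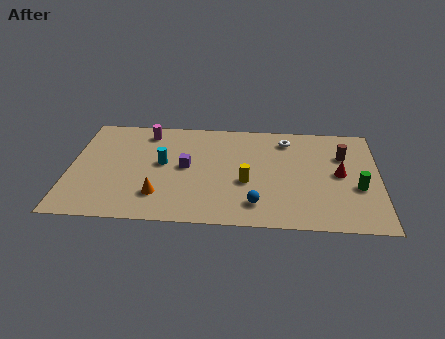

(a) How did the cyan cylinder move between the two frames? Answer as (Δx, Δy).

(-1.8, -2.9)

The cyan cylinder started near (6.5, 7.8) and ended near (4.7, 4.9).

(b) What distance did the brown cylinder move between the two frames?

1.7

The brown cylinder moved from about (13.4, 7.8) to (13.9, 6.2), a distance of √(0.5² + 1.6²) ≈ 1.7.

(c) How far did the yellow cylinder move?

2.1

From (8.7, 1.5) to (9.0, 3.6), the yellow cylinder covered √(0.3² + 2.1²) ≈ 2.1 units.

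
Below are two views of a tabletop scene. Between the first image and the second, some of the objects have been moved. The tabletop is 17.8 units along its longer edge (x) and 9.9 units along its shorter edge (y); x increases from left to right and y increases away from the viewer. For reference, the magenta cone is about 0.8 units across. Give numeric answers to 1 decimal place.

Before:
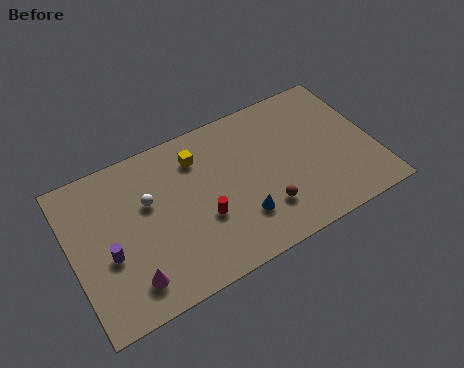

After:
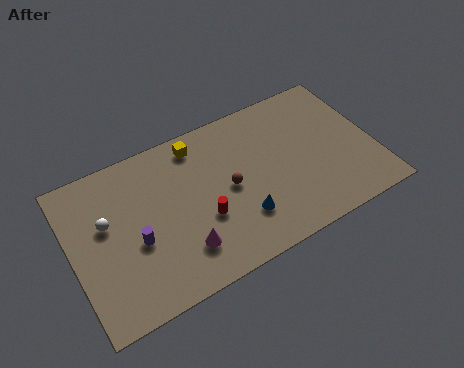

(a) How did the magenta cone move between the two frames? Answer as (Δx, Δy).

(3.1, 0.5)

The magenta cone started near (3.0, 1.9) and ended near (6.1, 2.4).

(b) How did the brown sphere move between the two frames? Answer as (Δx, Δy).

(-1.8, 2.3)

The brown sphere was at about (11.0, 2.6) and moved to about (9.2, 4.9).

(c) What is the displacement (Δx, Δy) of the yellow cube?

(0.1, 0.8)

From the two frames, the yellow cube sits at roughly (7.7, 7.7) before and (7.8, 8.5) after.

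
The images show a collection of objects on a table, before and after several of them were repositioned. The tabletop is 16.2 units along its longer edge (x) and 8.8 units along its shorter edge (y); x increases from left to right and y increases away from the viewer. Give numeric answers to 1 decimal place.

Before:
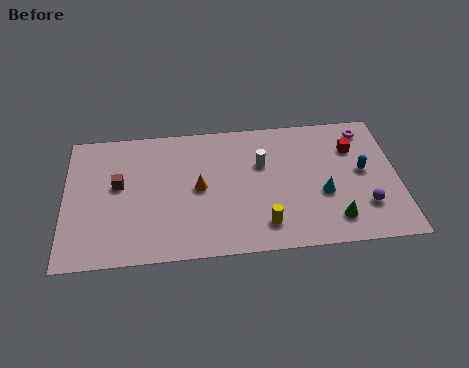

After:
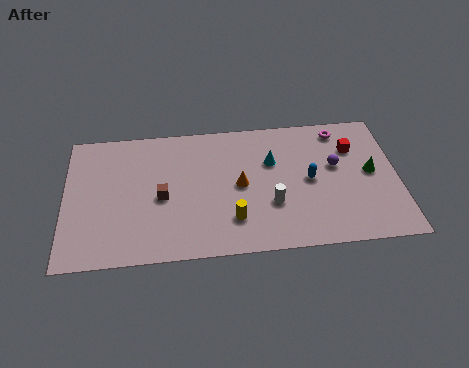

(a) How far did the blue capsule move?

2.6

From (14.5, 4.7) to (11.9, 4.4), the blue capsule covered √(2.6² + 0.3²) ≈ 2.6 units.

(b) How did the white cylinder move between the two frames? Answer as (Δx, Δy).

(0.4, -2.7)

The white cylinder was at about (9.6, 5.7) and moved to about (10.0, 3.0).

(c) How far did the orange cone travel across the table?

2.0

The orange cone moved from about (6.5, 4.4) to (8.5, 4.4), a distance of √(2.0² + 0.0²) ≈ 2.0.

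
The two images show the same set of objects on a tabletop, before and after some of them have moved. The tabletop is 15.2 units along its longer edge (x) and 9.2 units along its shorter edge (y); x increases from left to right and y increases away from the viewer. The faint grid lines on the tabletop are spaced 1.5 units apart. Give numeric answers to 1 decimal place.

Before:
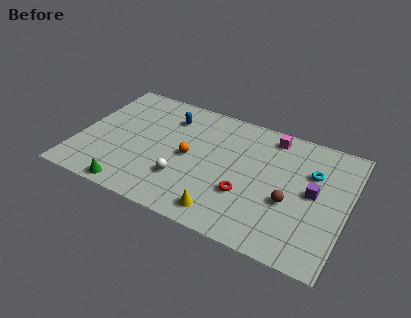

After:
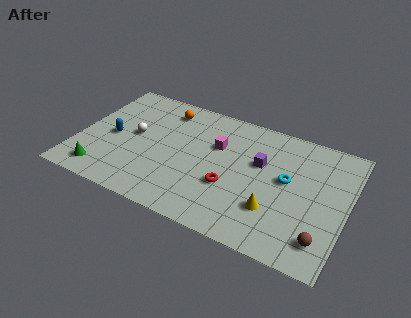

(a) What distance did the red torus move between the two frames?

0.9

The red torus moved from about (9.7, 3.1) to (8.8, 3.3), a distance of √(0.9² + 0.2²) ≈ 0.9.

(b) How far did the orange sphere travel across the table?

3.6

The orange sphere moved from about (6.3, 4.5) to (4.5, 7.6), a distance of √(1.8² + 3.1²) ≈ 3.6.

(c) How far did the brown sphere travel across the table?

2.7

The brown sphere was near (12.1, 3.6) before and (14.1, 1.8) after, so it travelled √(2.0² + 1.8²) ≈ 2.7 units.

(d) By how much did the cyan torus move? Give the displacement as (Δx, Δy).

(-1.3, -1.1)

The cyan torus was at about (13.1, 6.2) and moved to about (11.8, 5.1).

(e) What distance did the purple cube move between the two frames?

3.2

From (13.3, 4.8) to (10.2, 5.7), the purple cube covered √(3.1² + 0.9²) ≈ 3.2 units.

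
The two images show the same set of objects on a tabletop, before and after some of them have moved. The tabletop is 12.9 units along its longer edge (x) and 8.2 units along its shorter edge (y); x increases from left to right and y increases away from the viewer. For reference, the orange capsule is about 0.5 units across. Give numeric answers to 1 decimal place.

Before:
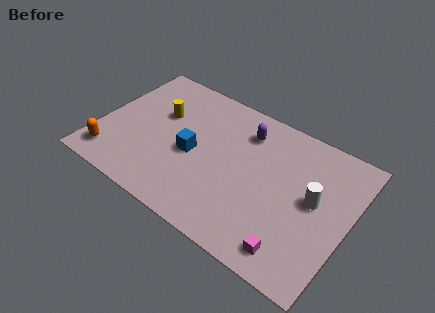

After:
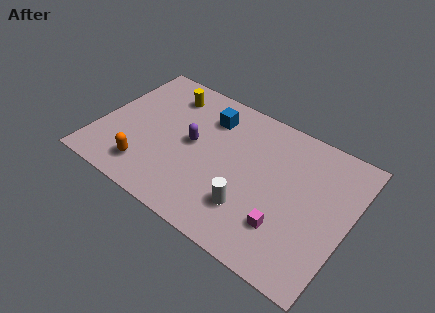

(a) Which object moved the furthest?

the white cylinder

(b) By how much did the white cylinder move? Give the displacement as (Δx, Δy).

(-2.9, -2.2)

The white cylinder was at about (11.1, 4.4) and moved to about (8.2, 2.2).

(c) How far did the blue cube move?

2.6

The blue cube moved from about (4.9, 3.7) to (5.3, 6.3), a distance of √(0.4² + 2.6²) ≈ 2.6.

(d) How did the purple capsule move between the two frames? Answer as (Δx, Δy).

(-2.4, -2.1)

From the two frames, the purple capsule sits at roughly (7.2, 6.4) before and (4.8, 4.3) after.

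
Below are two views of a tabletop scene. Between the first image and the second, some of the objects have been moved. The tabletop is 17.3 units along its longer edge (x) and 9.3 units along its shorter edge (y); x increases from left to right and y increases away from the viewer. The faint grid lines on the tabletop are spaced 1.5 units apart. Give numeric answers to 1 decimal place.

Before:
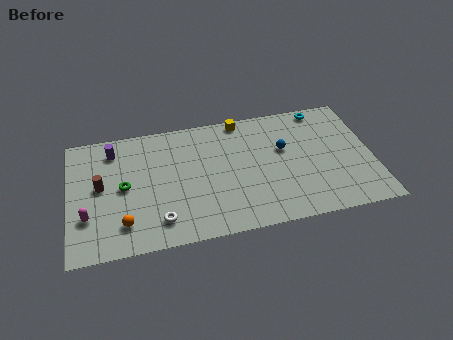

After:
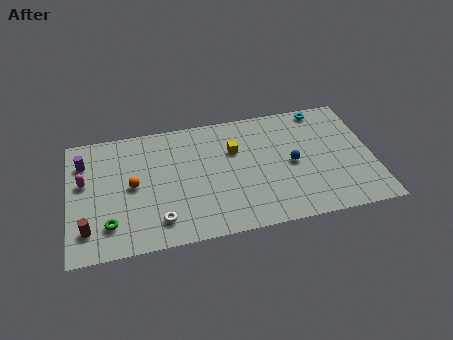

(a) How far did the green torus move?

2.8

From (3.1, 4.7) to (2.2, 2.1), the green torus covered √(0.9² + 2.6²) ≈ 2.8 units.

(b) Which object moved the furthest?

the brown cylinder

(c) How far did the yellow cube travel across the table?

2.4

From (10.0, 8.5) to (9.5, 6.2), the yellow cube covered √(0.5² + 2.3²) ≈ 2.4 units.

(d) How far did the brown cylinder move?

3.1

The brown cylinder was near (1.8, 5.0) before and (1.0, 2.0) after, so it travelled √(0.8² + 3.0²) ≈ 3.1 units.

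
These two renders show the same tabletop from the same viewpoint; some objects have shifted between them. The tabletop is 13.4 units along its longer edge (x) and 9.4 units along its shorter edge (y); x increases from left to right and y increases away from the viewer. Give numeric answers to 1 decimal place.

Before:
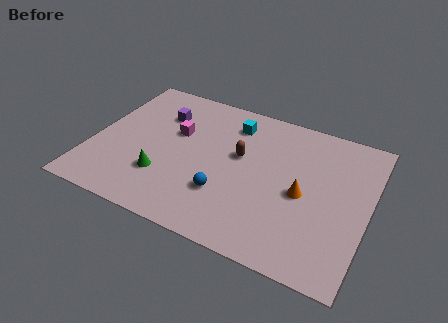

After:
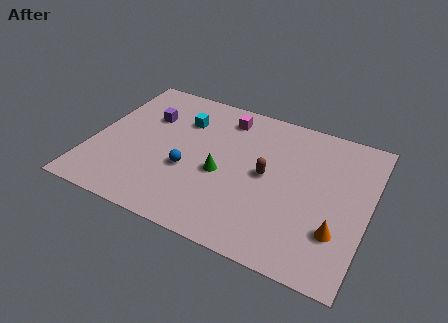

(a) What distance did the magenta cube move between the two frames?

3.0

The magenta cube was near (3.9, 5.8) before and (6.1, 7.8) after, so it travelled √(2.2² + 2.0²) ≈ 3.0 units.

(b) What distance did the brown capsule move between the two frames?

1.6

The brown capsule was near (7.1, 5.5) before and (8.5, 4.8) after, so it travelled √(1.4² + 0.7²) ≈ 1.6 units.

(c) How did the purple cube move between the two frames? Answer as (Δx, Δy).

(-0.6, -0.4)

From the two frames, the purple cube sits at roughly (3.0, 6.8) before and (2.4, 6.4) after.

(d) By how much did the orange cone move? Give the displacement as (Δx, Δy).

(1.8, -1.6)

The orange cone was at about (10.3, 4.3) and moved to about (12.1, 2.7).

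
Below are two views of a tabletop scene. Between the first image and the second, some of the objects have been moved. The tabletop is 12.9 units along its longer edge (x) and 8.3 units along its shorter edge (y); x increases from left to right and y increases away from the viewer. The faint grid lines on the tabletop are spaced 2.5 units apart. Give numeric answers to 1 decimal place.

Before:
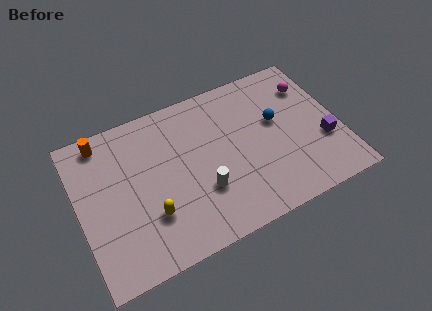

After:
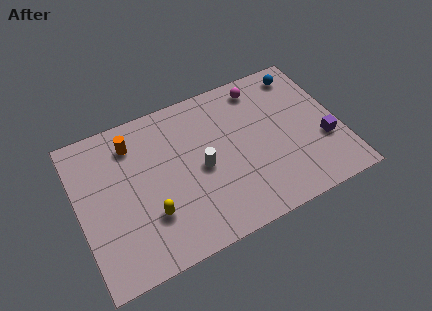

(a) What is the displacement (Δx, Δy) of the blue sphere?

(1.6, 2.2)

The blue sphere was at about (9.9, 4.9) and moved to about (11.5, 7.1).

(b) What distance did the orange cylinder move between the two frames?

1.6

The orange cylinder was near (1.5, 7.3) before and (2.9, 6.6) after, so it travelled √(1.4² + 0.7²) ≈ 1.6 units.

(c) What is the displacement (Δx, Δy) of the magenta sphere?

(-2.4, 0.9)

The magenta sphere started near (11.8, 6.2) and ended near (9.4, 7.1).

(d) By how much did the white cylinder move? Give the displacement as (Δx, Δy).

(0.1, 1.2)

From the two frames, the white cylinder sits at roughly (5.9, 2.7) before and (6.0, 3.9) after.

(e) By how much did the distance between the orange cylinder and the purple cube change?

-1.6

They were about 11.4 units apart before and 9.8 after — 1.6 units closer together.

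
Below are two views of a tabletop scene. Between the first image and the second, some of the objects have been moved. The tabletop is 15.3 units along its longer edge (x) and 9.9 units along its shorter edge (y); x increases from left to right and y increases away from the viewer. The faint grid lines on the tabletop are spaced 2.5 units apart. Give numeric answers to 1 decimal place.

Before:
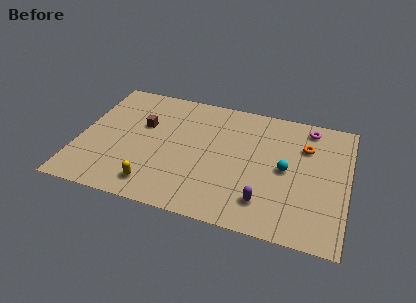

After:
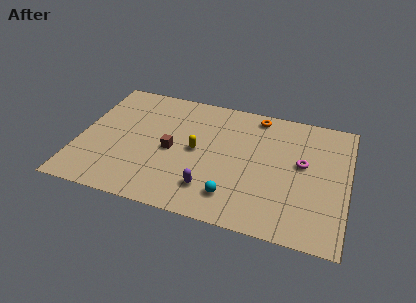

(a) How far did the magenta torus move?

3.0

The magenta torus moved from about (12.9, 8.6) to (12.7, 5.6), a distance of √(0.2² + 3.0²) ≈ 3.0.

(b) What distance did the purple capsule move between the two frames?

3.1

From (10.8, 2.1) to (7.7, 2.2), the purple capsule covered √(3.1² + 0.1²) ≈ 3.1 units.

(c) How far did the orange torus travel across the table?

3.4

From (12.8, 7.0) to (9.9, 8.8), the orange torus covered √(2.9² + 1.8²) ≈ 3.4 units.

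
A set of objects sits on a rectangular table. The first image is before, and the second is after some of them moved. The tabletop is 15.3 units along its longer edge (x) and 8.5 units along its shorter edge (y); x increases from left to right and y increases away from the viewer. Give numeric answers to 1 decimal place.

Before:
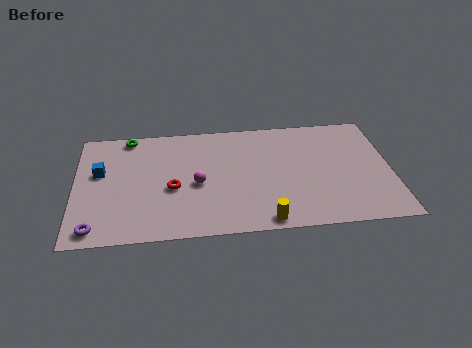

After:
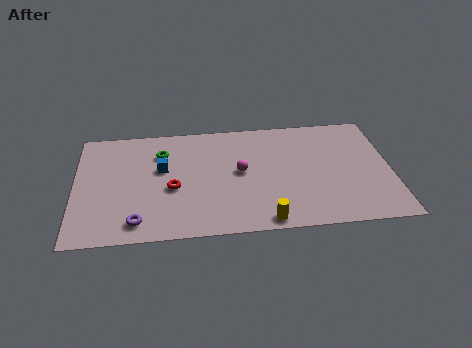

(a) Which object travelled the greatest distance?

the blue cube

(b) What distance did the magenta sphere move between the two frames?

2.2

From (5.9, 3.8) to (8.0, 4.5), the magenta sphere covered √(2.1² + 0.7²) ≈ 2.2 units.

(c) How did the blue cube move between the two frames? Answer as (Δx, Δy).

(3.0, 0.0)

The blue cube was at about (1.2, 5.1) and moved to about (4.2, 5.1).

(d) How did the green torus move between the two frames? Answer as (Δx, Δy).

(1.6, -1.4)

The green torus started near (2.6, 7.7) and ended near (4.2, 6.3).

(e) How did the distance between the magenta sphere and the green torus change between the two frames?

-0.9

Before: roughly 5.1 units apart; after: 4.2. That's 0.9 units closer together.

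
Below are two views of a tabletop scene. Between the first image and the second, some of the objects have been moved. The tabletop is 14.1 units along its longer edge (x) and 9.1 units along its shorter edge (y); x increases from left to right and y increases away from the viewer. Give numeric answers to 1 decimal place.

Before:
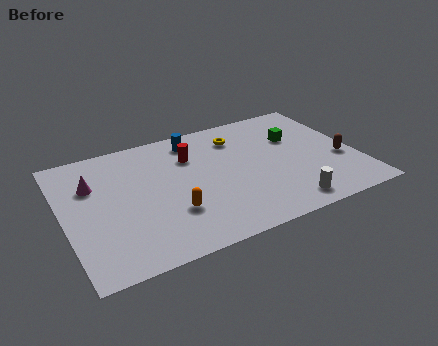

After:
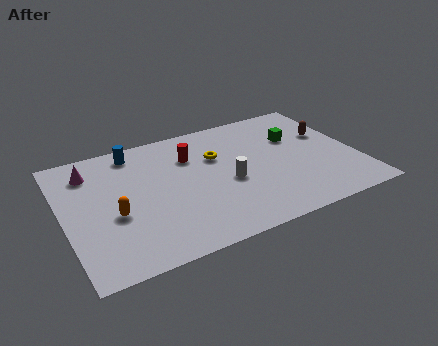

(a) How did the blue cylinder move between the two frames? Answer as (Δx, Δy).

(-2.9, 0.2)

From the two frames, the blue cylinder sits at roughly (6.6, 7.7) before and (3.7, 7.9) after.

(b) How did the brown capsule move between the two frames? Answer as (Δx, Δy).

(-0.3, 2.2)

The brown capsule started near (13.3, 3.5) and ended near (13.0, 5.7).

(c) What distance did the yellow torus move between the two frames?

1.6

The yellow torus was near (8.7, 7.1) before and (7.5, 6.0) after, so it travelled √(1.2² + 1.1²) ≈ 1.6 units.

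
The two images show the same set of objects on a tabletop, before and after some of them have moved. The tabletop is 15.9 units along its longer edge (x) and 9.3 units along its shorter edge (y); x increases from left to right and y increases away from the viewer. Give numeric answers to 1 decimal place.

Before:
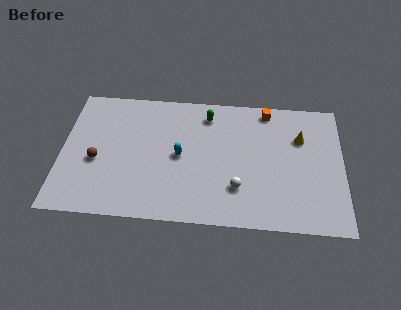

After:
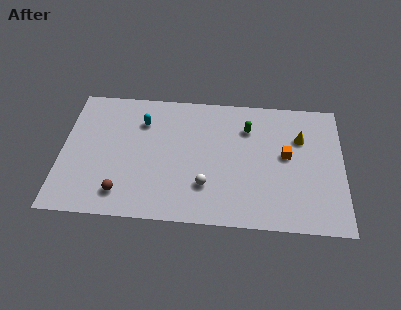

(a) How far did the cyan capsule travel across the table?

3.2

The cyan capsule was near (6.7, 4.6) before and (4.5, 6.9) after, so it travelled √(2.2² + 2.3²) ≈ 3.2 units.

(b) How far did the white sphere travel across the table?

1.8

The white sphere was near (10.0, 2.6) before and (8.2, 2.6) after, so it travelled √(1.8² + 0.0²) ≈ 1.8 units.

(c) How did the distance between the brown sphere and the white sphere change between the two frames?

-3.3

They were about 8.1 units apart before and 4.8 after — 3.3 units closer together.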